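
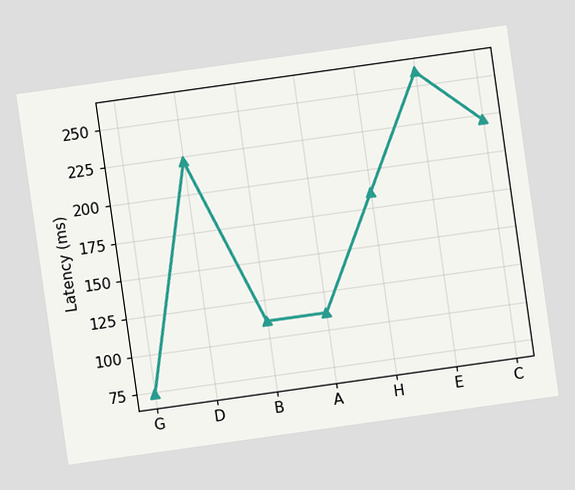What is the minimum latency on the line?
74ms

The chart is tilted about 8° counter-clockwise. The lowest point is at G, and reading across to the y-axis gives 74ms.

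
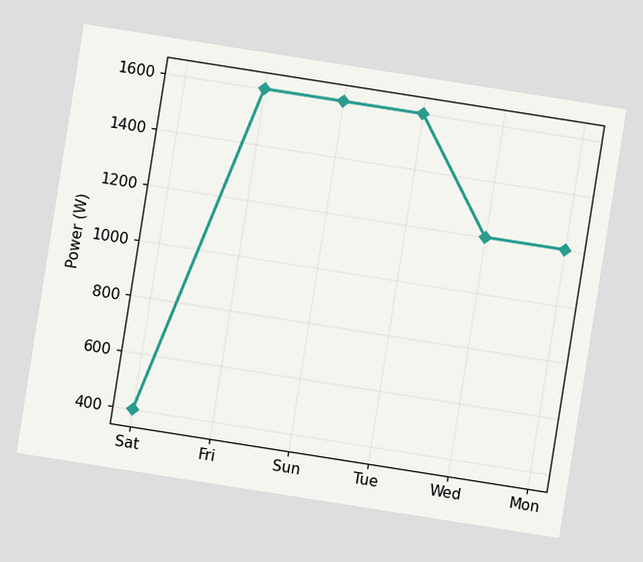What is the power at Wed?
The chart is tilted about 9° clockwise. At Wed, the line is at 1200W.

1200W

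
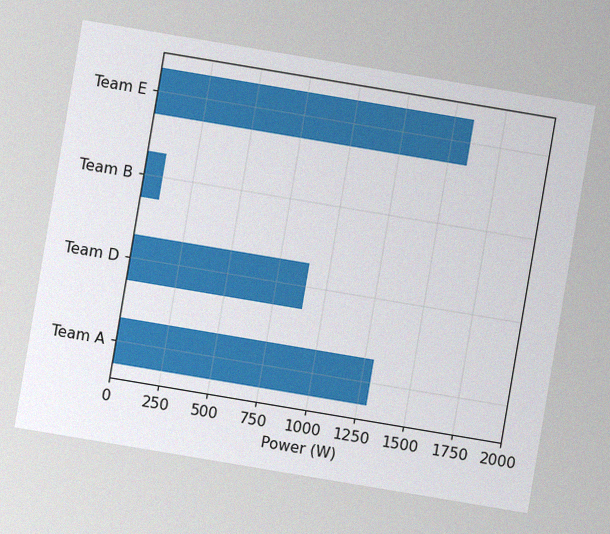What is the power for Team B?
100W

The chart is tilted about 10° clockwise, with some photo noise. Reading along the chart's x-axis, the Team B bar reaches 100W.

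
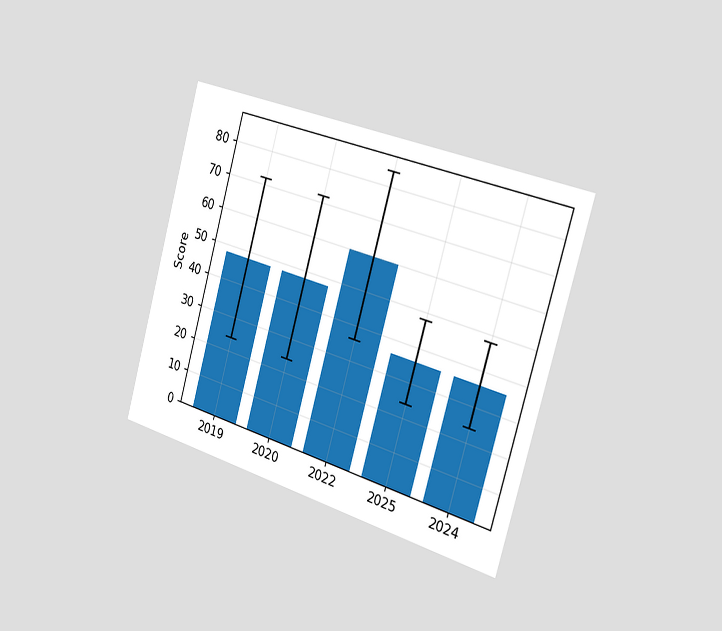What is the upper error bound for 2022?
84

The chart is tilted about 16° clockwise and viewed slightly from the right. The 2022 bar's upper whisker reaches 84.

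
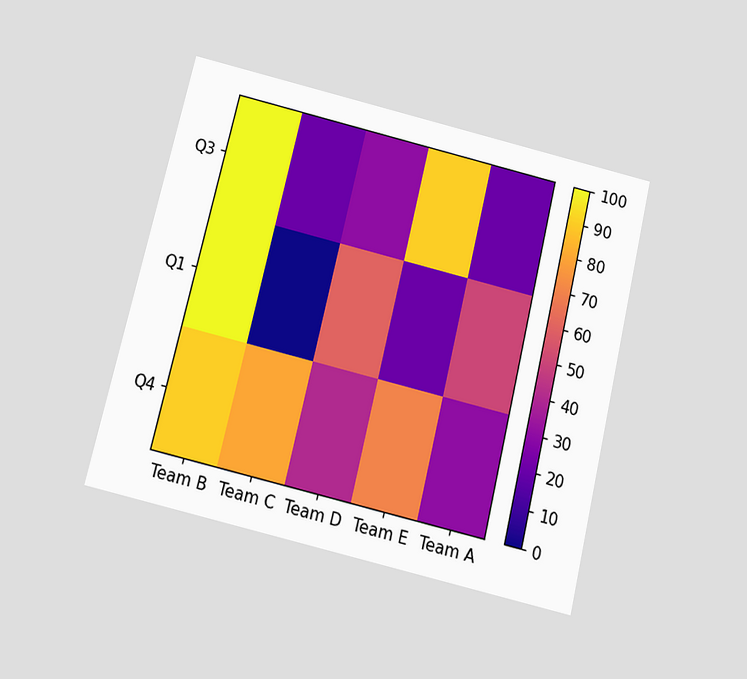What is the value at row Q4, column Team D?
The chart is tilted about 13° clockwise and viewed slightly from below. Matching cell (Q4, Team D) against the colorbar gives 40.

40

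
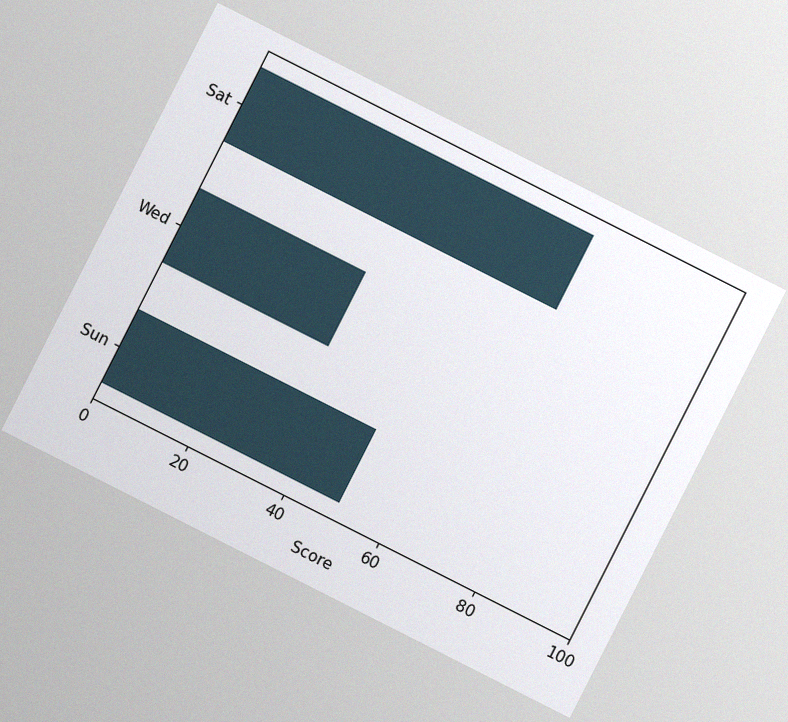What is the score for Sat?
70

The chart is tilted about 27° clockwise, with some photo noise. Reading along the chart's x-axis, the Sat bar reaches 70.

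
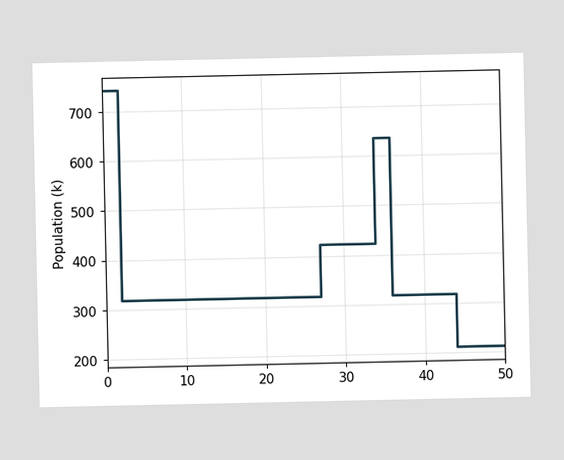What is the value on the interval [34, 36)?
636k

On [34, 36) the step sits at 636k.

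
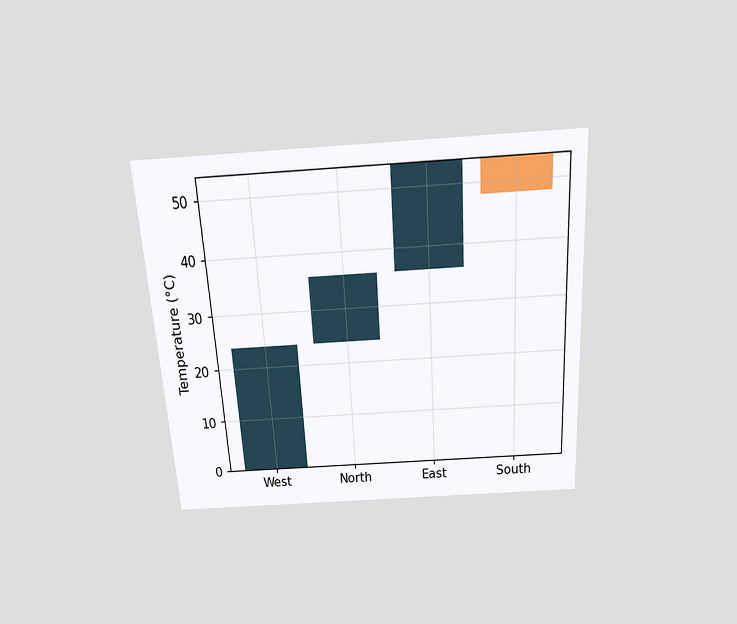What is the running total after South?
The chart is tilted about 4° counter-clockwise and viewed slightly from above. After South the running total reaches 48°C.

48°C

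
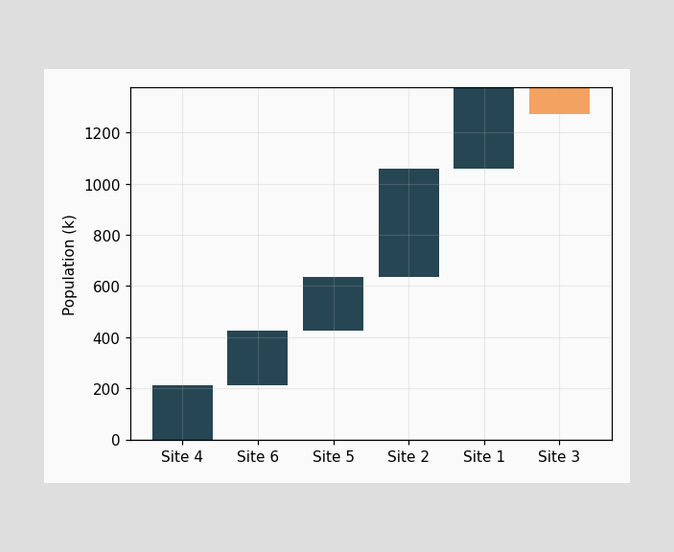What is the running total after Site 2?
1060k

After Site 2 the running total reaches 1060k.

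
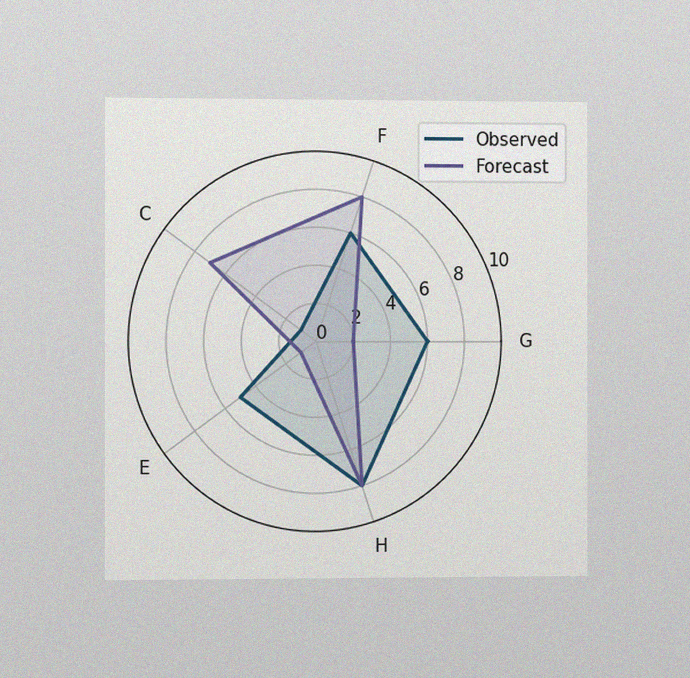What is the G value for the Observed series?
6

The chart is viewed slightly from the left, with some photo noise. On the G axis, Observed reaches 6.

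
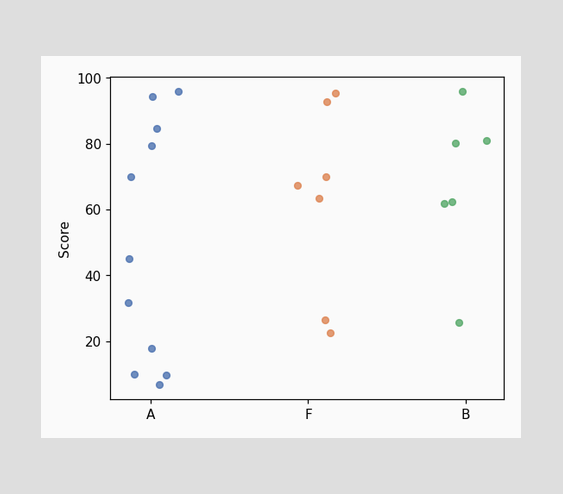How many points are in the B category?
Counting the markers in the B column gives 6.

6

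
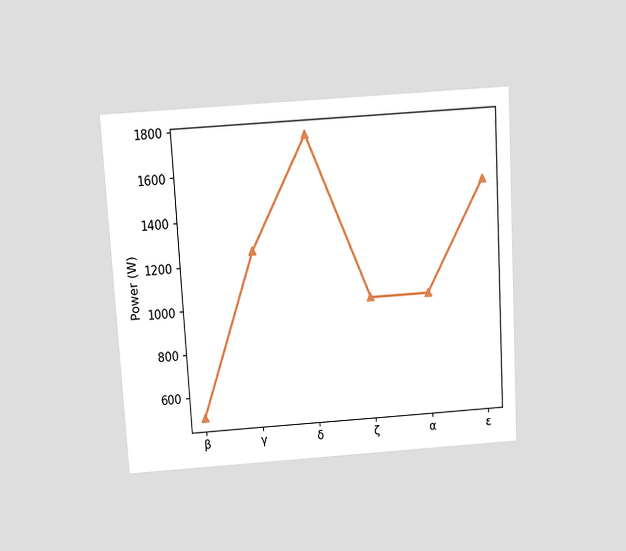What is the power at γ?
1250W

The chart is tilted about 3° counter-clockwise and viewed slightly from above. At γ, the line is at 1250W.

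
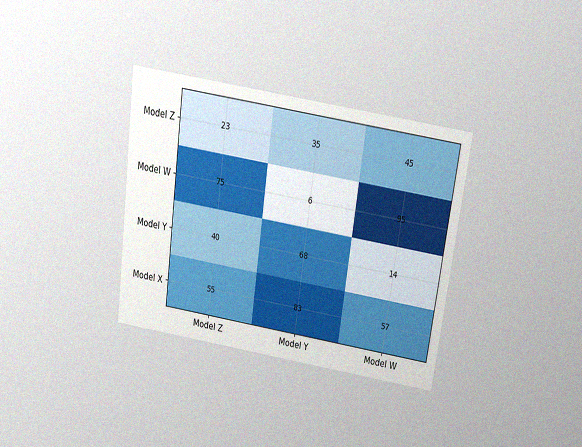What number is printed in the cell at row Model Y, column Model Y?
The chart is tilted about 8° clockwise and viewed slightly from above, with some photo noise. The (Model Y, Model Y) cell reads 68.

68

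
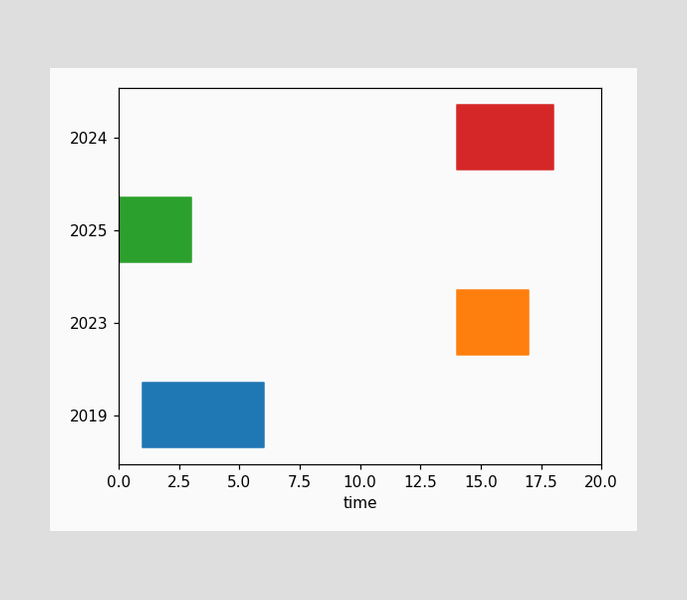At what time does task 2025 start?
0

The 2025 bar begins at t=0.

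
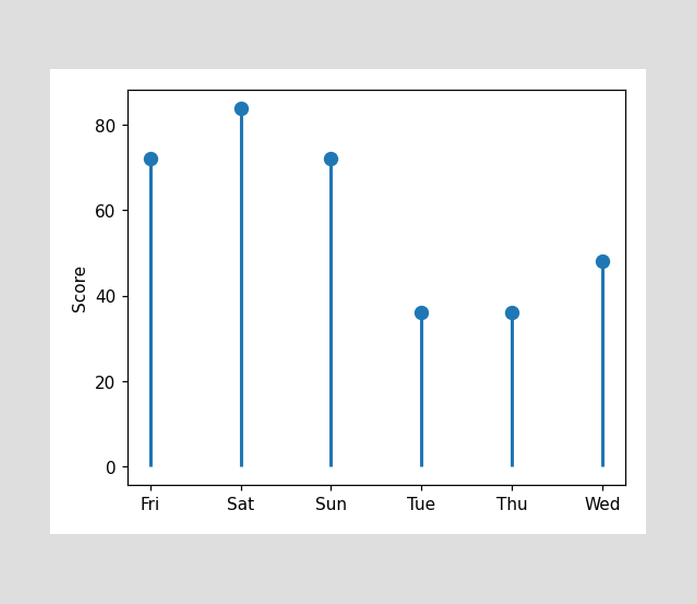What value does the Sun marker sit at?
The Sun marker sits at 72.

72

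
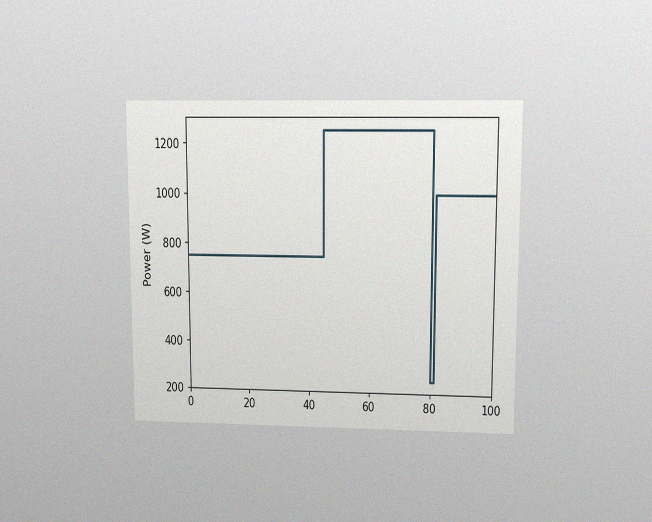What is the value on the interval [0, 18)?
750W

The chart is viewed at a slight angle, with some photo noise. On [0, 18) the step sits at 750W.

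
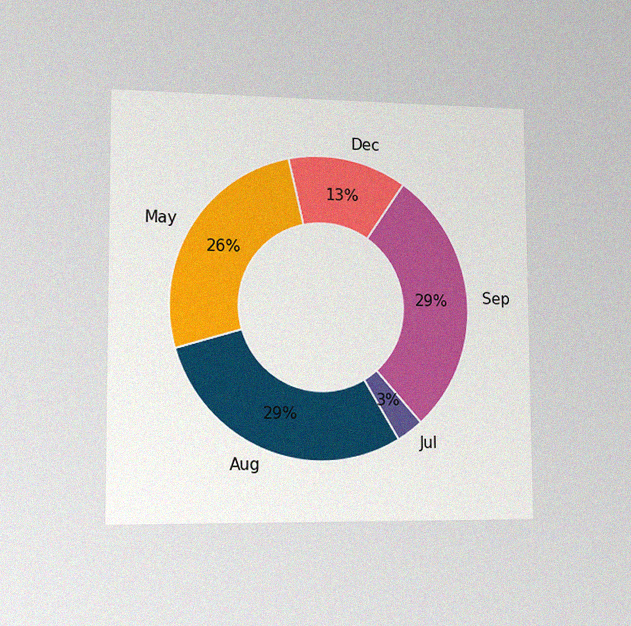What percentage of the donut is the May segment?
26%

The chart is viewed slightly from the left, with some photo noise. The May segment takes up 26% of the ring.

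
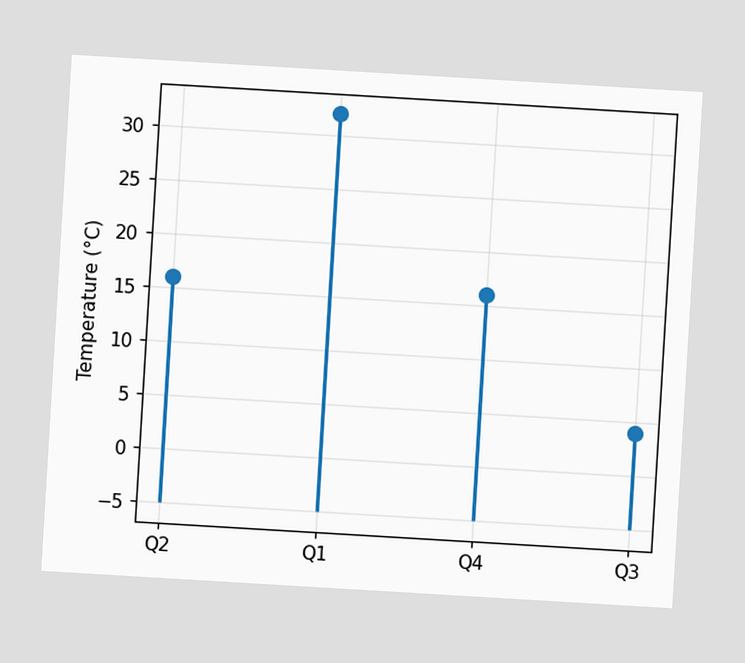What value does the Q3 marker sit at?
The chart is tilted about 3° clockwise. The Q3 marker sits at 4°C.

4°C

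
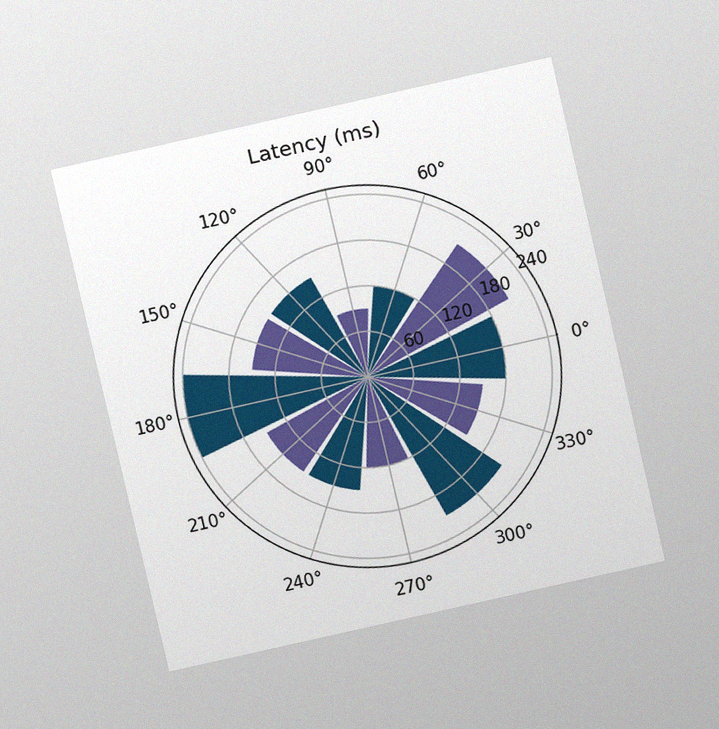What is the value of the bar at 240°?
150ms

The chart is tilted about 13° counter-clockwise and viewed at a slight angle, with some photo noise. The bar at 240° reaches 150ms on the radial axis.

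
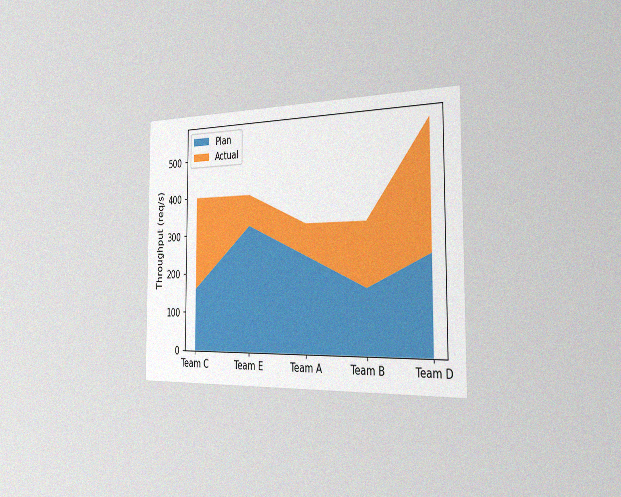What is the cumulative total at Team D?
560req/s

The chart is viewed slightly from the right, with some photo noise. The stacked total at Team D reaches 560req/s.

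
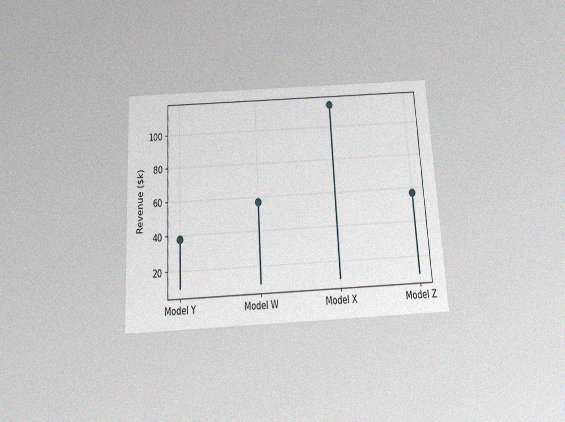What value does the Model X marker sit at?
The chart is tilted about 3° counter-clockwise and viewed slightly from below, with some photo noise. The Model X marker sits at $114k.

$114k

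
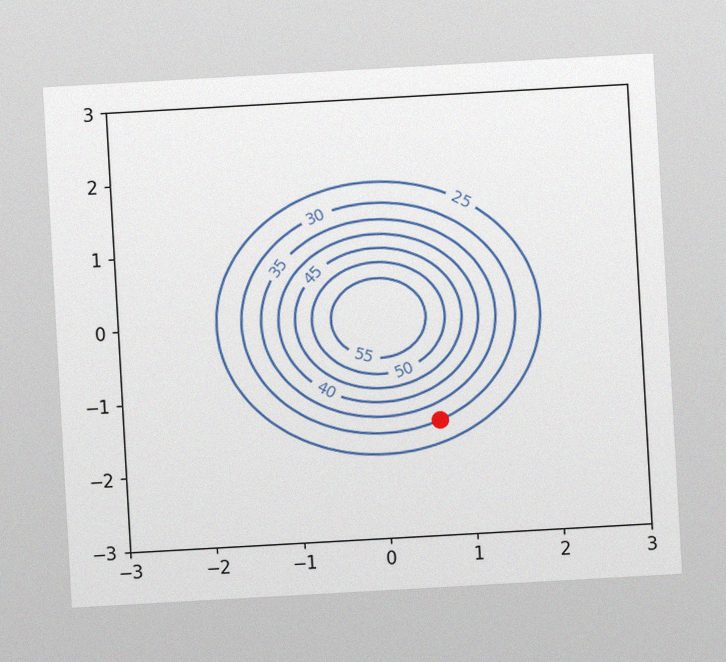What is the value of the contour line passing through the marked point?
The chart is tilted about 3° counter-clockwise, with some photo noise. The marked point sits on the contour labelled 30.

30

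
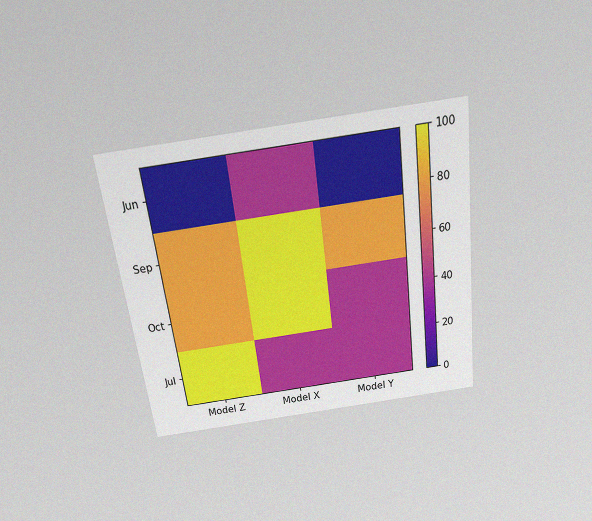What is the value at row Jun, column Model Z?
The chart is tilted about 7° counter-clockwise and viewed slightly from above, with some photo noise. Matching cell (Jun, Model Z) against the colorbar gives 0.

0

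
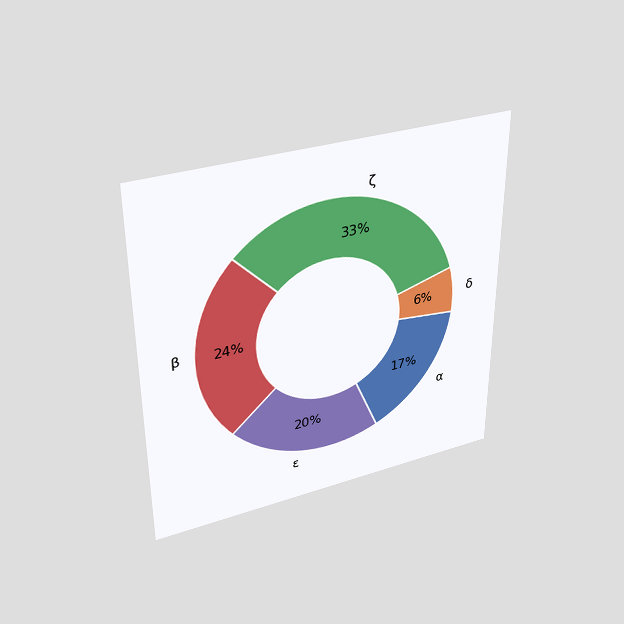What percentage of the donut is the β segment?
The chart is viewed slightly from above. The β segment takes up 24% of the ring.

24%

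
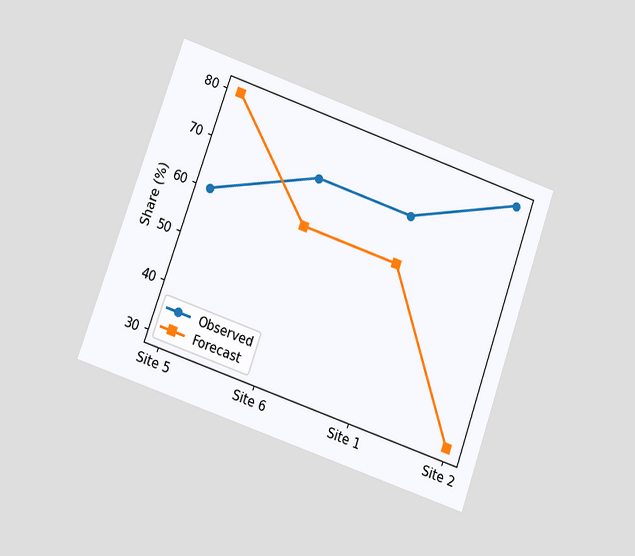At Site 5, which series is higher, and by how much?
The chart is tilted about 19° clockwise and viewed at a slight angle. At Site 5, Forecast sits above the other line by 20%.

Forecast, by 20%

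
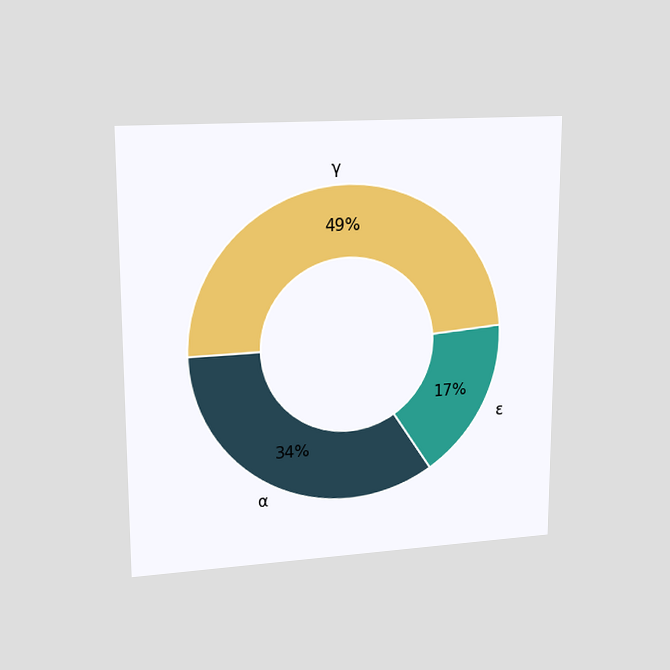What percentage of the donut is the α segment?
34%

The chart is viewed at a slight angle. The α segment takes up 34% of the ring.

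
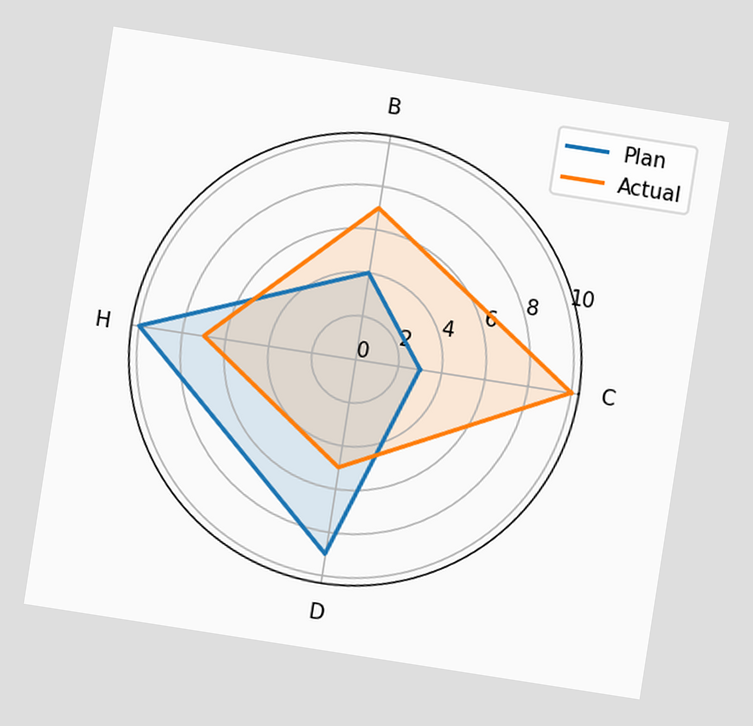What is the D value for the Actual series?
5

The chart is tilted about 9° clockwise. On the D axis, Actual reaches 5.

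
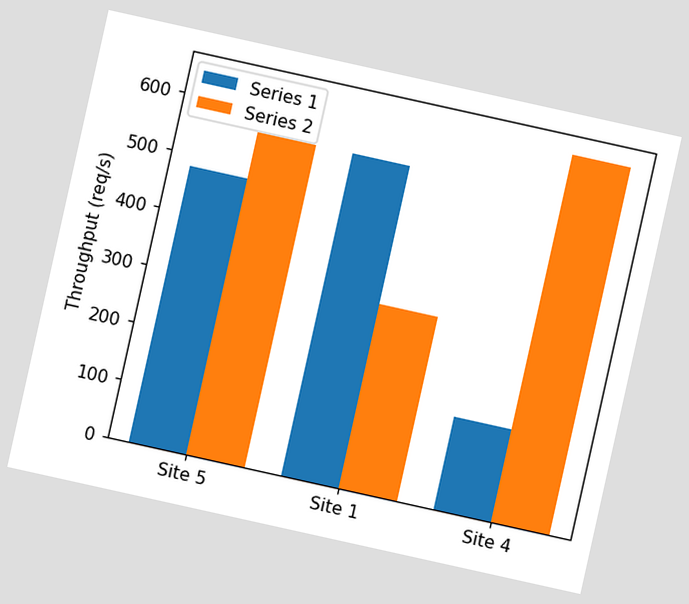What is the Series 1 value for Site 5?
480req/s

The chart is tilted about 13° clockwise. The Series 1 bar at Site 5 reaches 480req/s on the y-axis.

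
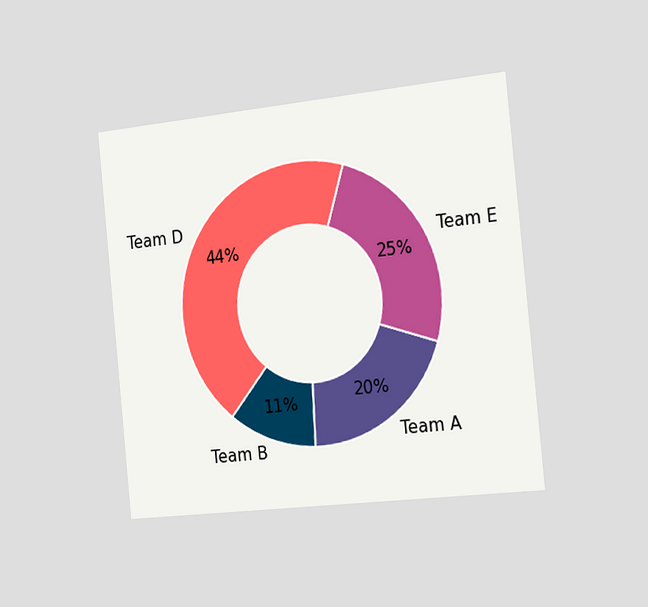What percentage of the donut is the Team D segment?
The chart is tilted about 6° counter-clockwise and viewed slightly from the right. The Team D segment takes up 44% of the ring.

44%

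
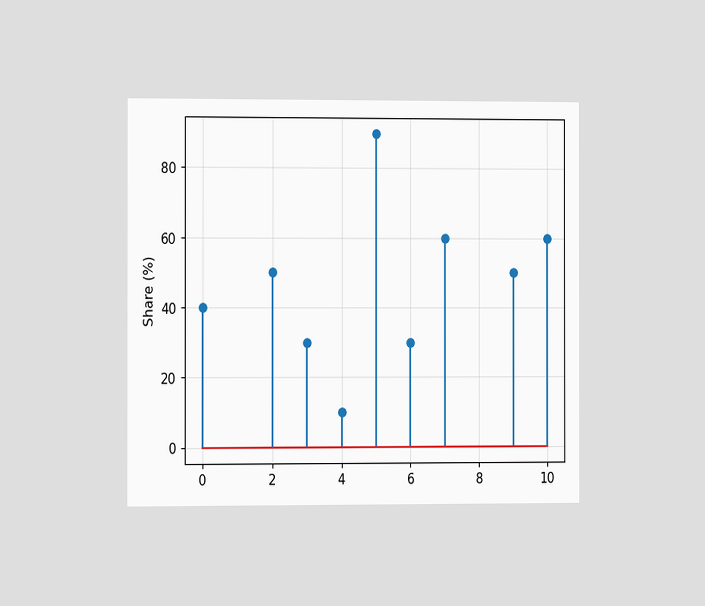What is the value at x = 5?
90%

The chart is viewed slightly from the left. The stem at x=5 reaches 90%.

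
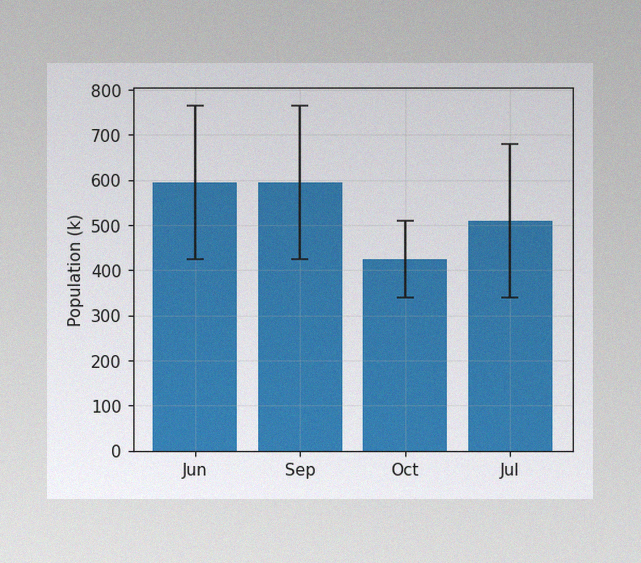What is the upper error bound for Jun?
765k

The image has some photo noise and uneven lighting. The Jun bar's upper whisker reaches 765k.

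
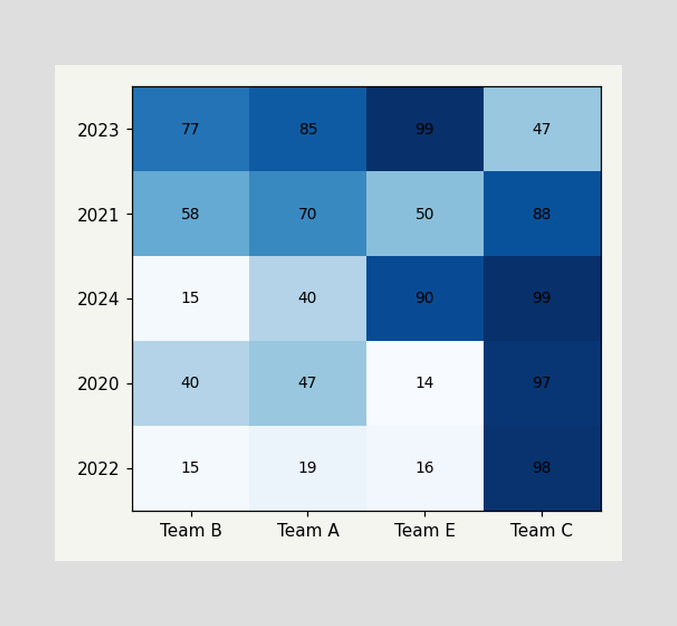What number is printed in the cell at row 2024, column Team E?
90

The (2024, Team E) cell reads 90.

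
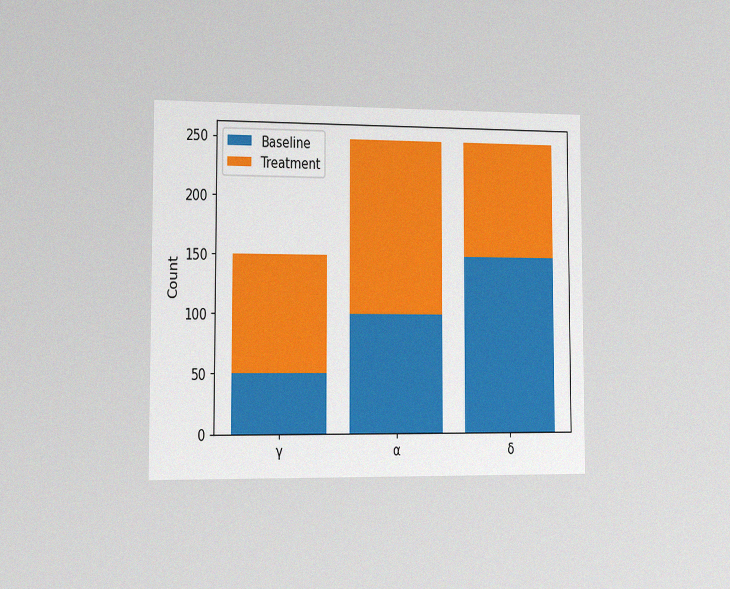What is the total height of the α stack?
The chart is viewed slightly from the left, with some photo noise. The α stack's top reaches 250 on the y-axis.

250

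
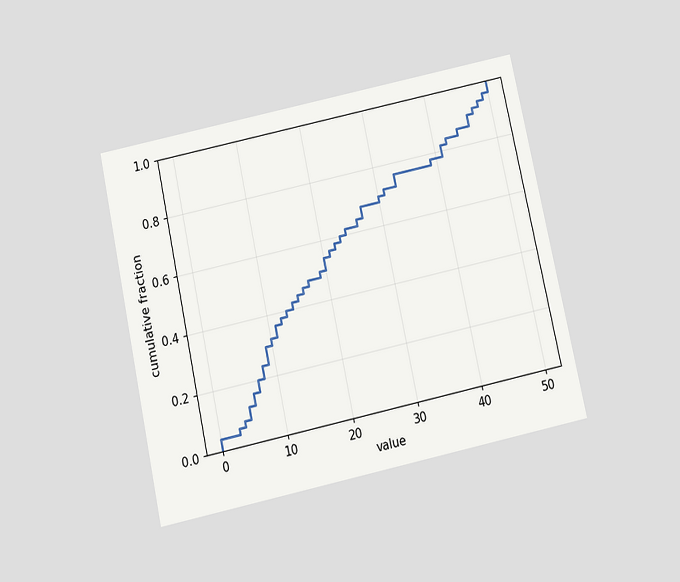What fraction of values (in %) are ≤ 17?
The chart is tilted about 12° counter-clockwise and viewed slightly from below. At x=17 the ECDF step is at 48%.

48%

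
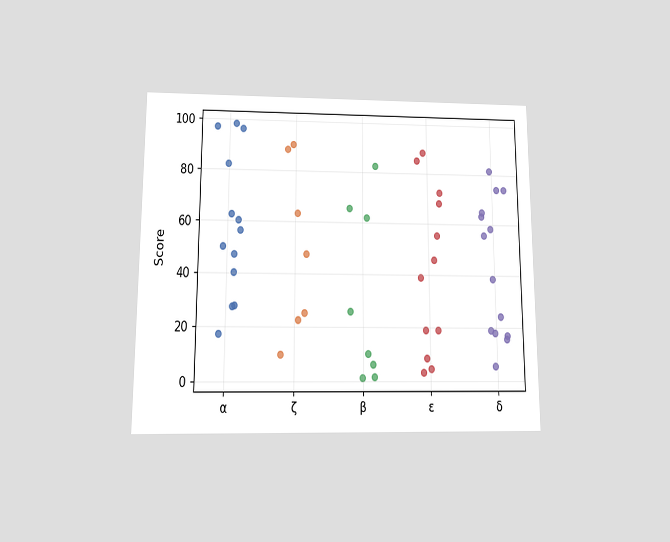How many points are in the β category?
8

The chart is viewed slightly from below. Counting the markers in the β column gives 8.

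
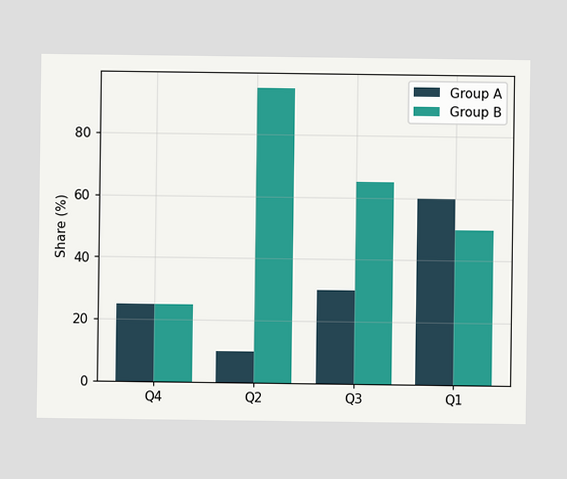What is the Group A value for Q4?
The Group A bar at Q4 reaches 25% on the y-axis.

25%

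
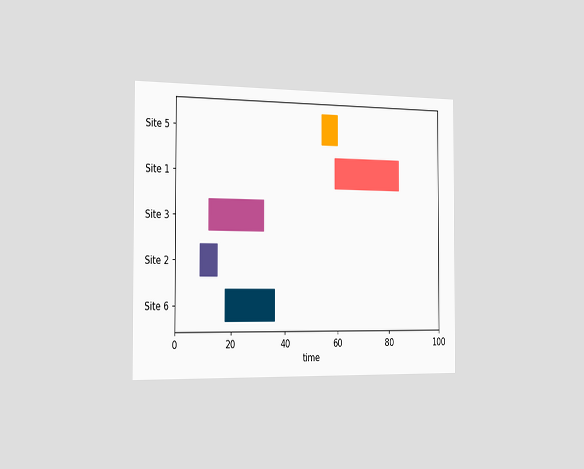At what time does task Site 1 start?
59

The chart is viewed slightly from the left. The Site 1 bar begins at t=59.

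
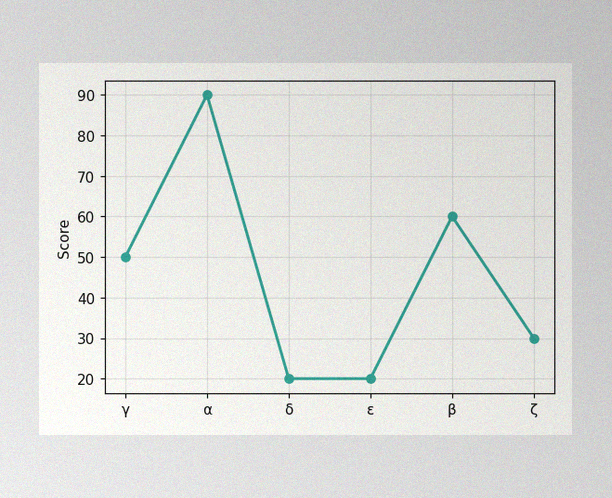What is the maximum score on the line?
90

The image has some photo noise and uneven lighting. The highest point is at α, and reading across to the y-axis gives 90.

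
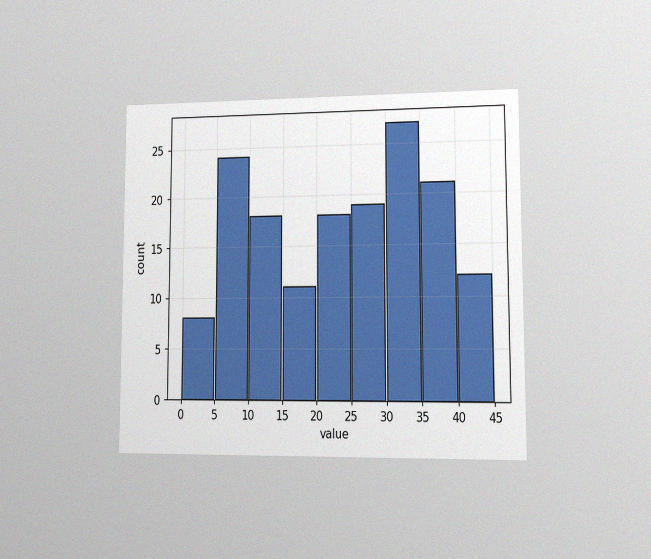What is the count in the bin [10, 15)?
The chart is viewed at a slight angle, with some photo noise. The [10, 15) bin has height 18.

18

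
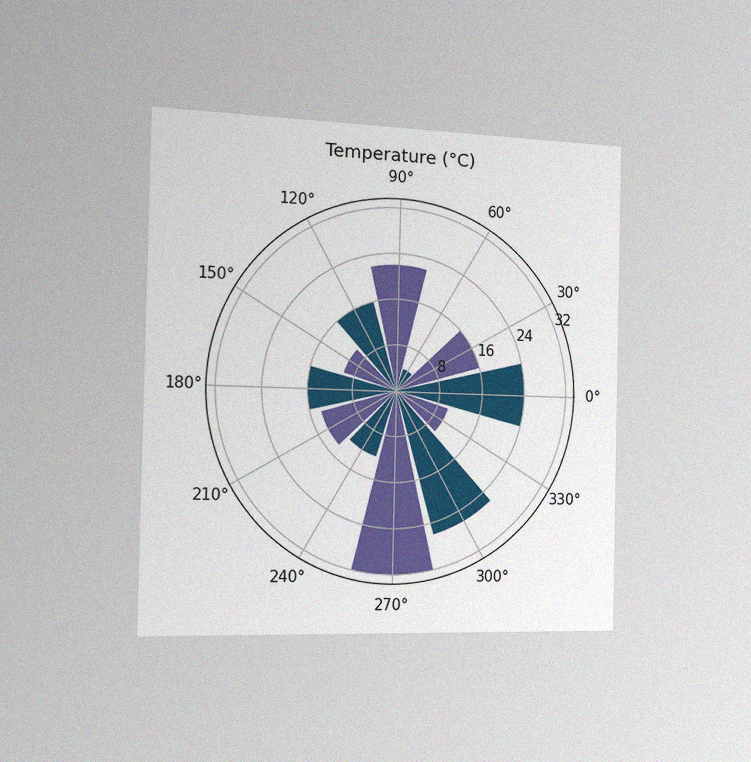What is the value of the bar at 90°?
The chart is viewed slightly from the left, with some photo noise. The bar at 90° reaches 22°C on the radial axis.

22°C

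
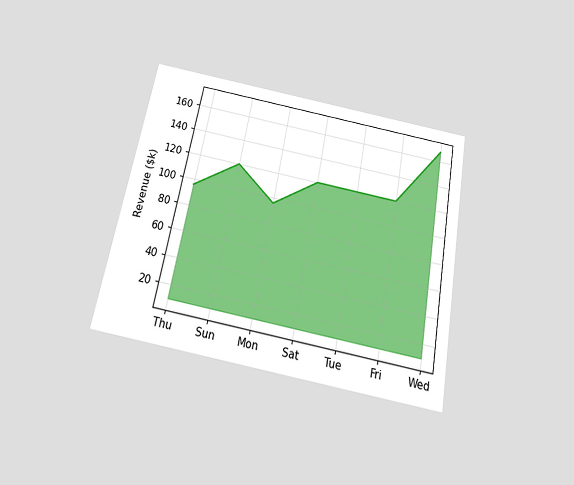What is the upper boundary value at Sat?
The chart is tilted about 11° clockwise and viewed slightly from below. At Sat the upper boundary is at $120k.

$120k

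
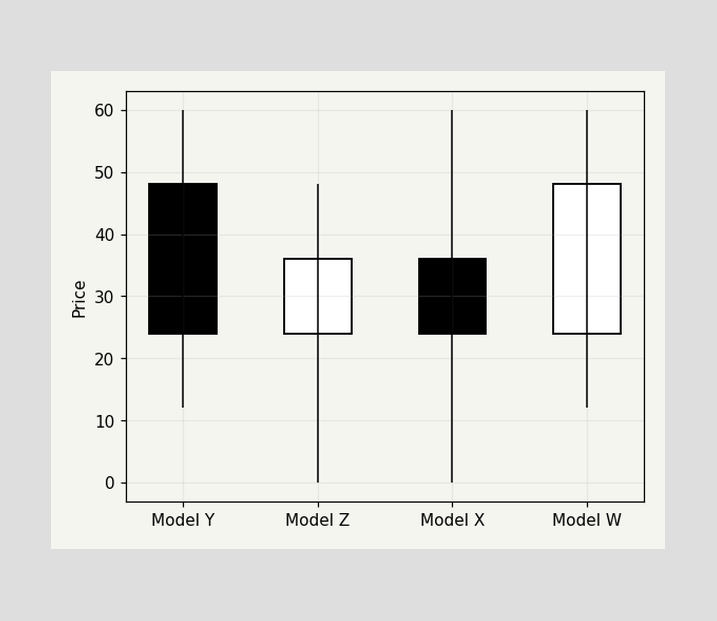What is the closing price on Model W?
48

The Model W candle closes at 48.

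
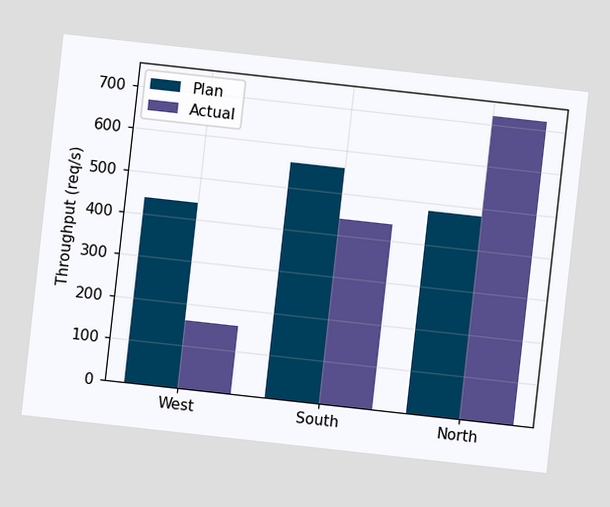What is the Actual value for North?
The chart is tilted about 6° clockwise. The Actual bar at North reaches 720req/s on the y-axis.

720req/s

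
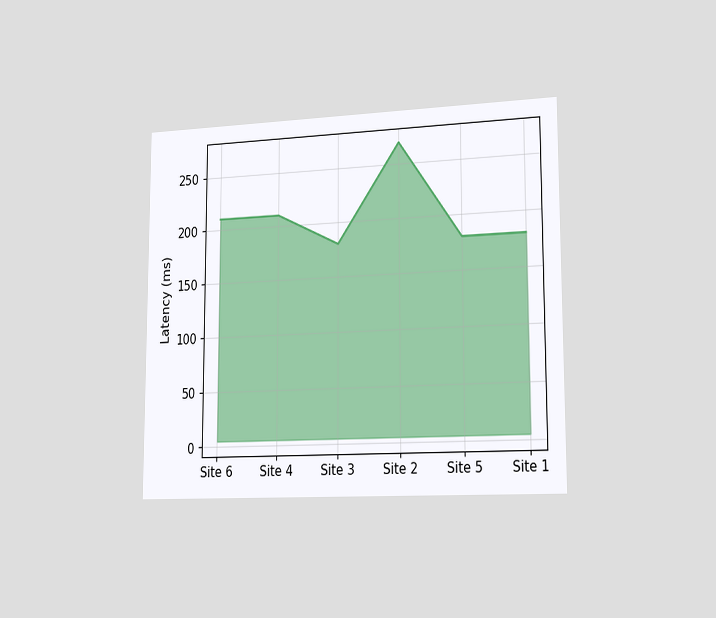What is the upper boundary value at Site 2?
The chart is viewed slightly from the right. At Site 2 the upper boundary is at 270ms.

270ms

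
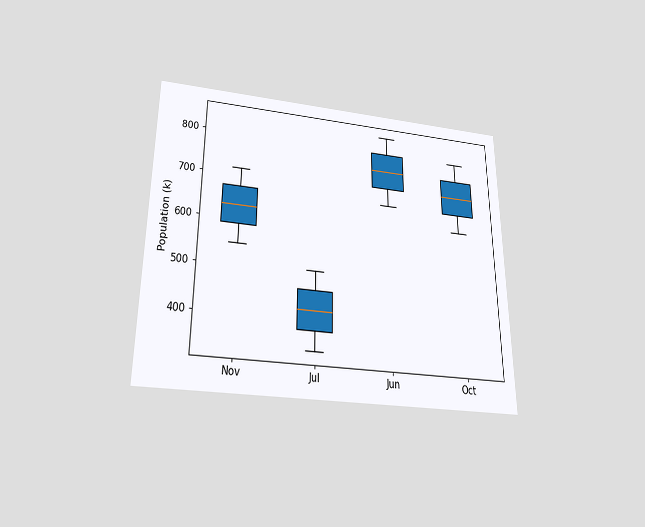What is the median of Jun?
The chart is viewed slightly from below. The median line in the Jun box sits at 756k.

756k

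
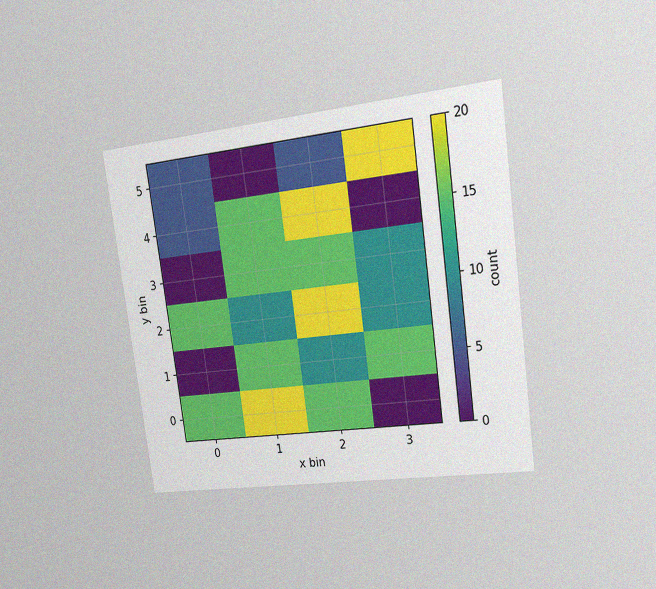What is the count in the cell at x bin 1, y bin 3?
The chart is tilted about 8° counter-clockwise and viewed slightly from the right, with some photo noise. Matching the cell (1, 3) against the colorbar gives 15.

15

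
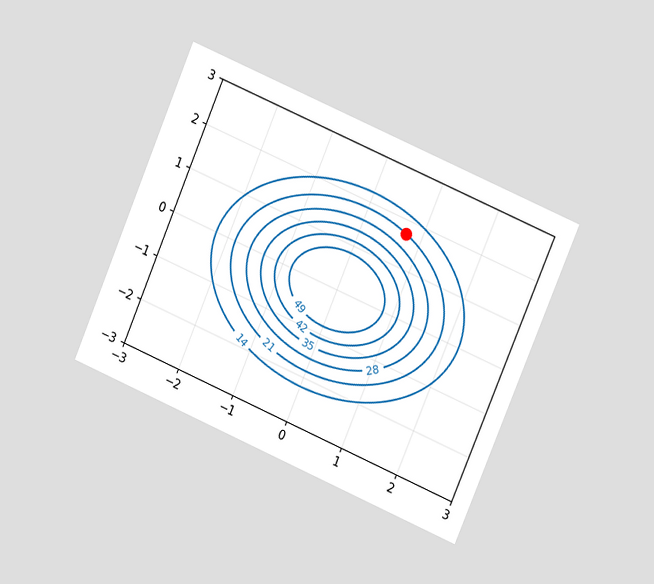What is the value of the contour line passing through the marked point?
The chart is tilted about 23° clockwise and viewed at a slight angle. The marked point sits on the contour labelled 21.

21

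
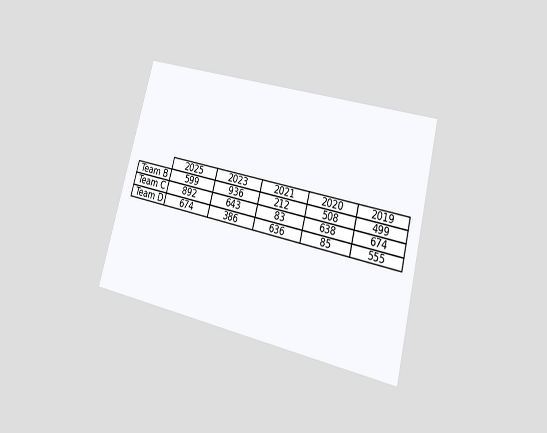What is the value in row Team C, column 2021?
83

The chart is tilted about 14° clockwise and viewed at a slight angle. The (Team C, 2021) cell reads 83.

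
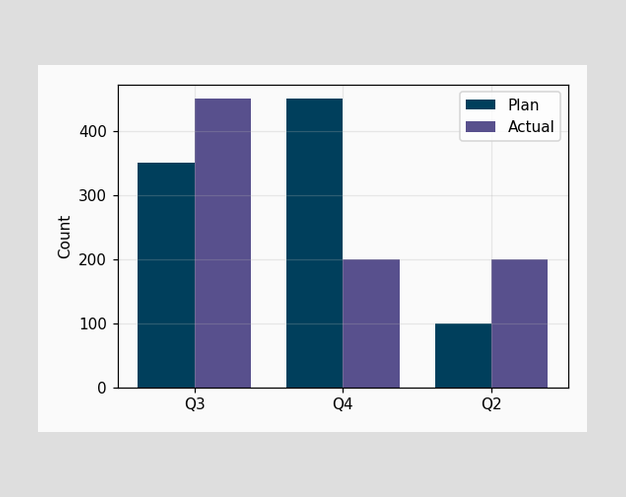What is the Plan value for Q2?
100

The Plan bar at Q2 reaches 100 on the y-axis.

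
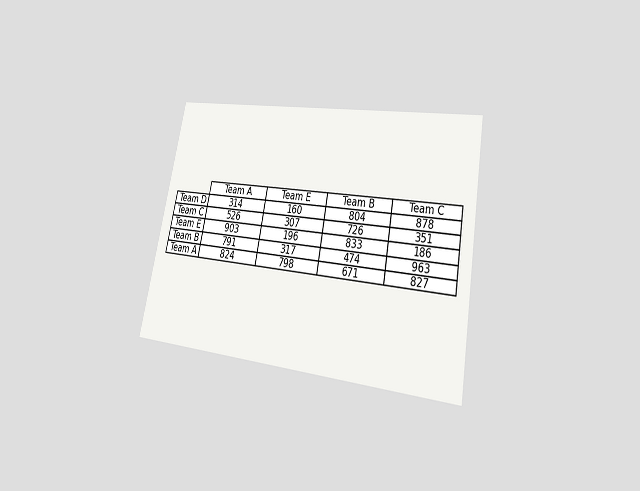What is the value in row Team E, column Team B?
833

The chart is tilted about 11° clockwise and viewed at a slight angle. The (Team E, Team B) cell reads 833.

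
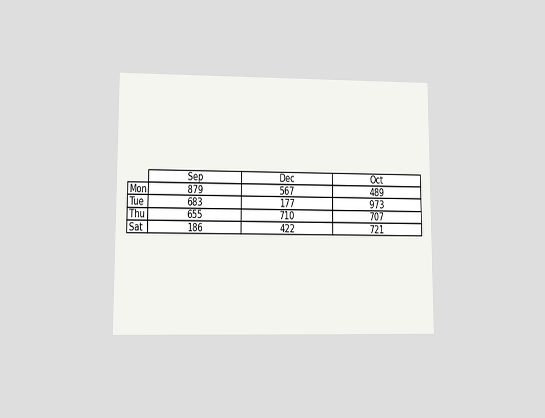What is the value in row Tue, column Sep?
683

The chart is viewed at a slight angle. The (Tue, Sep) cell reads 683.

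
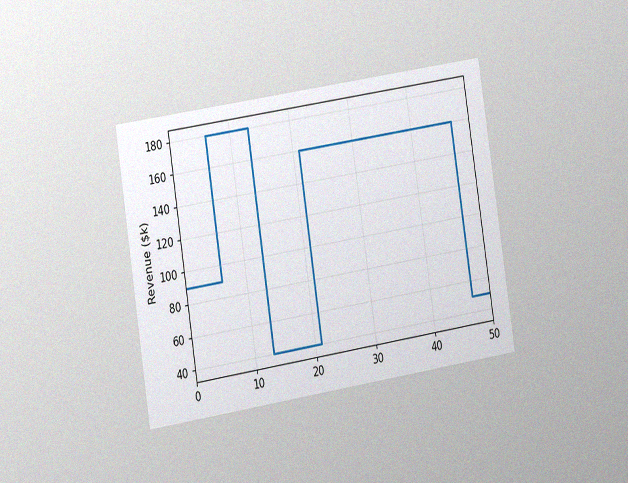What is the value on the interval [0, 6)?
The chart is tilted about 9° counter-clockwise and viewed at a slight angle, with some photo noise. On [0, 6) the step sits at $90k.

$90k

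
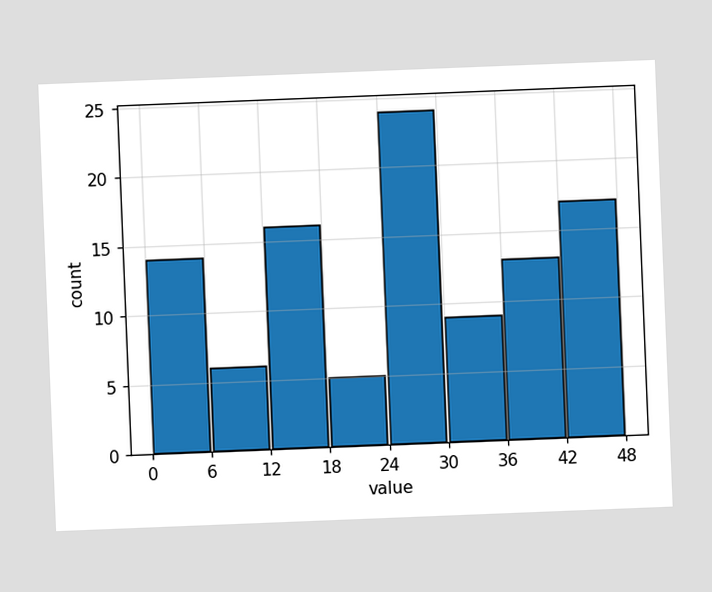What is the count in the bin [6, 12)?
The chart is tilted about 2° counter-clockwise. The [6, 12) bin has height 6.

6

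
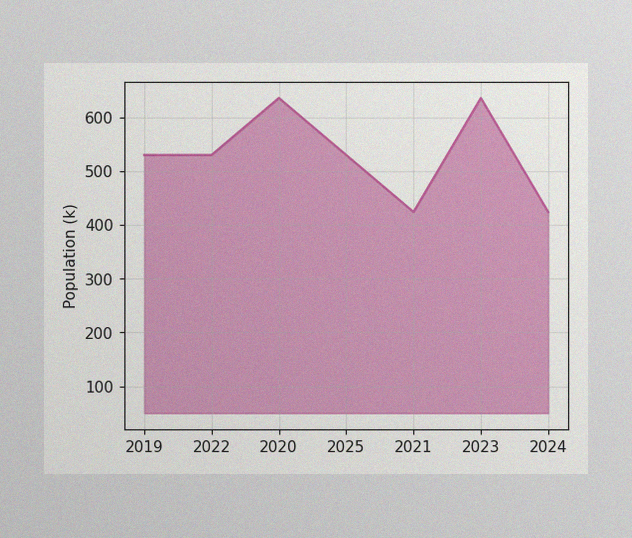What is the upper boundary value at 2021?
The image has some photo noise and uneven lighting. At 2021 the upper boundary is at 424k.

424k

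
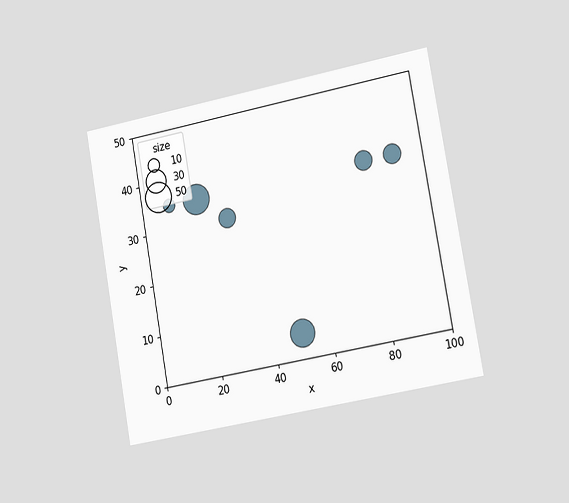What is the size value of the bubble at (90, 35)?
The chart is tilted about 10° counter-clockwise and viewed slightly from the right. Matching the bubble at (90, 35) against the size legend gives 20.

20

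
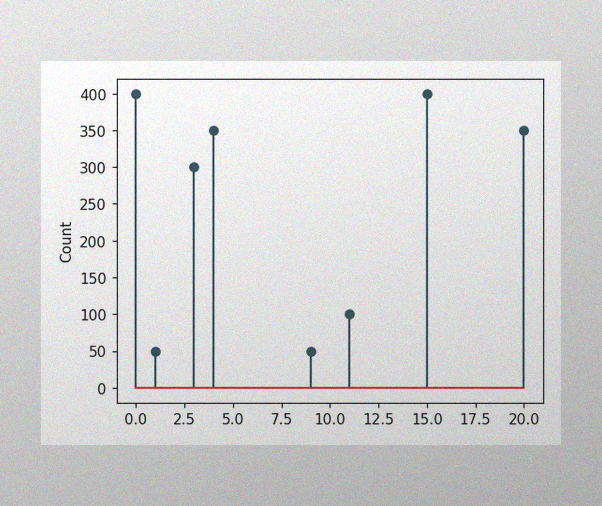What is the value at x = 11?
100

The image has some photo noise and uneven lighting. The stem at x=11 reaches 100.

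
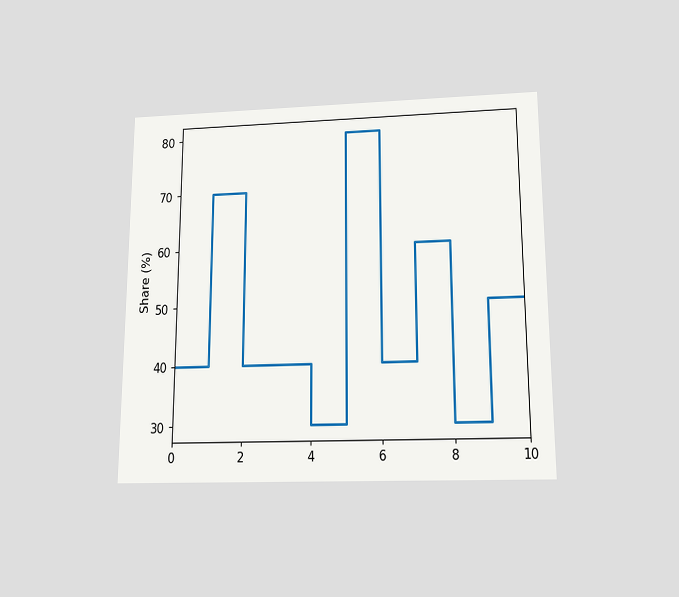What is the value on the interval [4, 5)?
The chart is viewed slightly from below. On [4, 5) the step sits at 30%.

30%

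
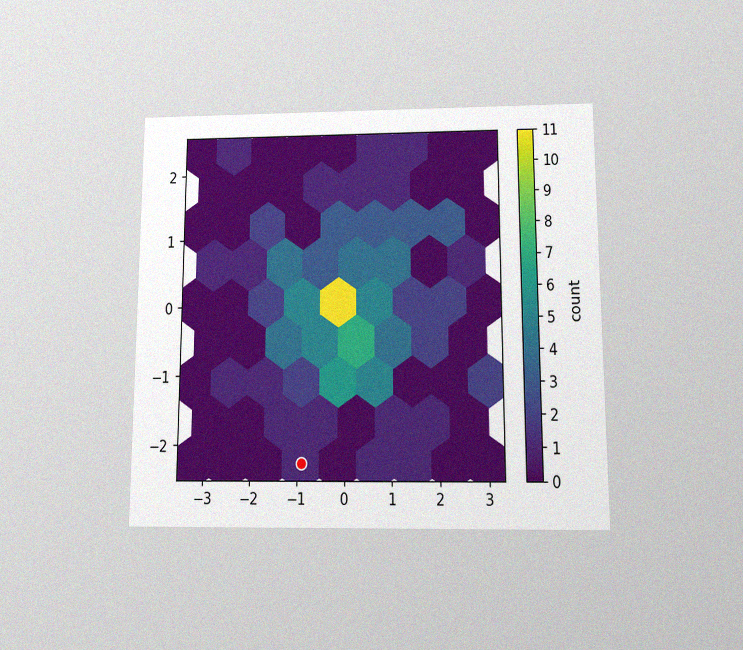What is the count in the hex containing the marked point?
1

The chart is viewed slightly from below, with some photo noise. The marked hex reads 1 on the colorbar.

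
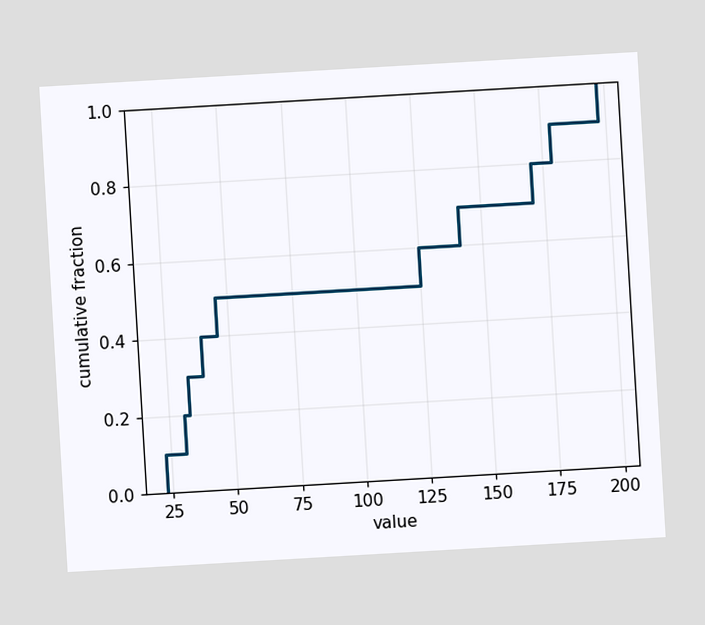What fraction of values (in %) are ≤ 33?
The chart is tilted about 3° counter-clockwise. At x=33 the ECDF step is at 30%.

30%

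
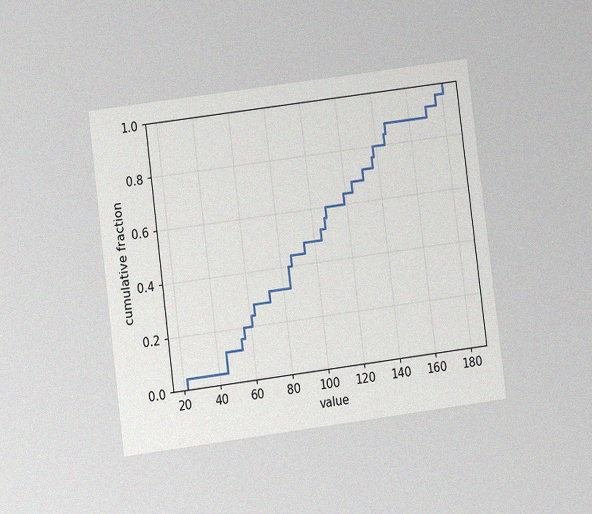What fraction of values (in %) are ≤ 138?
80%

The chart is tilted about 7° counter-clockwise and viewed at a slight angle, with some photo noise. At x=138 the ECDF step is at 80%.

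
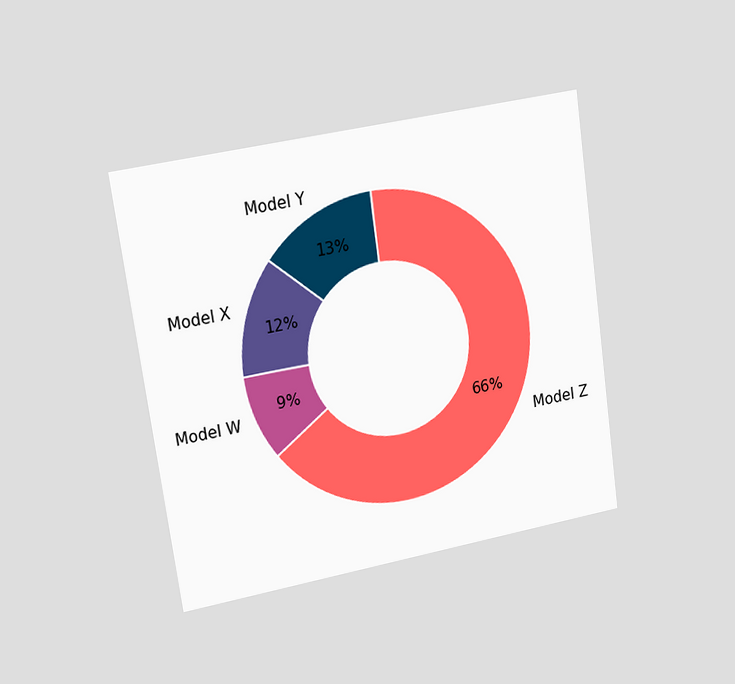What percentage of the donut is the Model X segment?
12%

The chart is tilted about 8° counter-clockwise and viewed slightly from the left. The Model X segment takes up 12% of the ring.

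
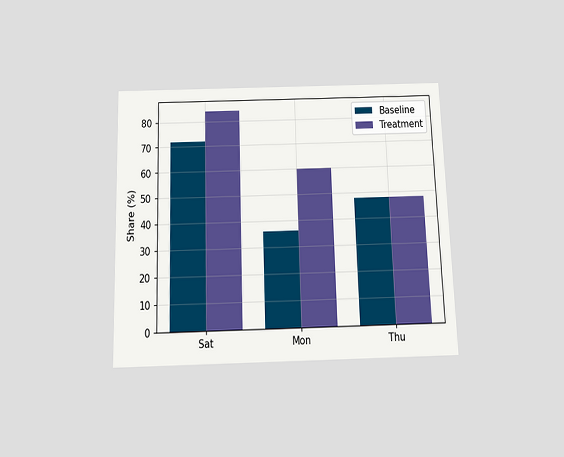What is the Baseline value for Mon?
36%

The chart is viewed slightly from below. The Baseline bar at Mon reaches 36% on the y-axis.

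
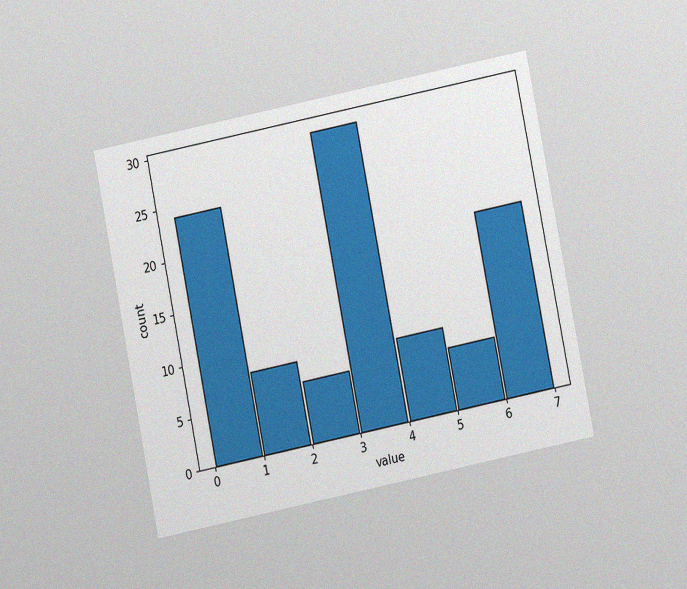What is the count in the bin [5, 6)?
The chart is tilted about 11° counter-clockwise and viewed at a slight angle, with some photo noise. The [5, 6) bin has height 6.

6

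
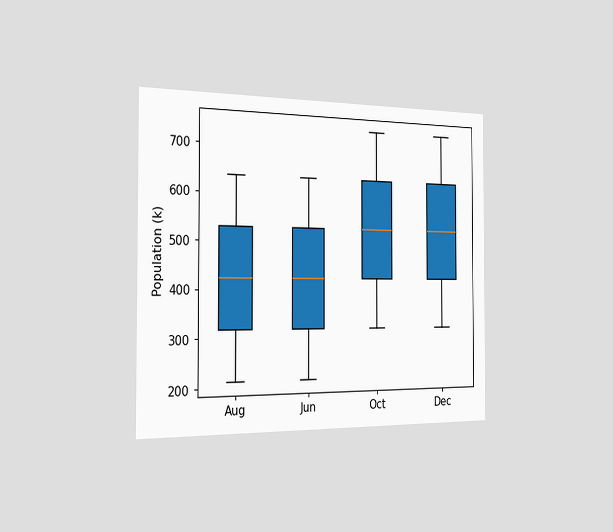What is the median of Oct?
530k

The chart is viewed slightly from the left. The median line in the Oct box sits at 530k.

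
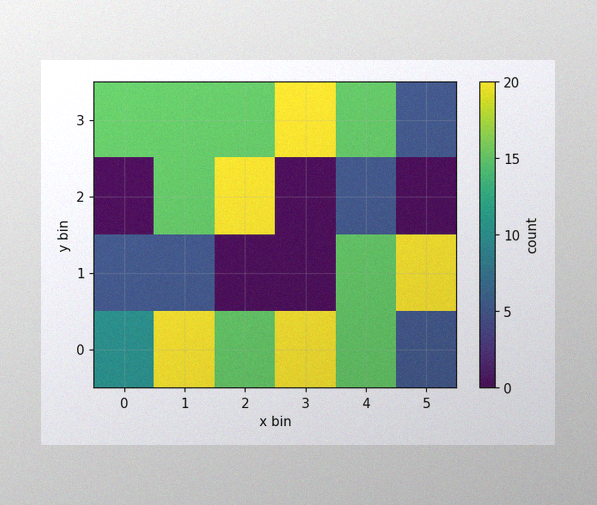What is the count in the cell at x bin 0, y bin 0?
The image has some photo noise and uneven lighting. Matching the cell (0, 0) against the colorbar gives 10.

10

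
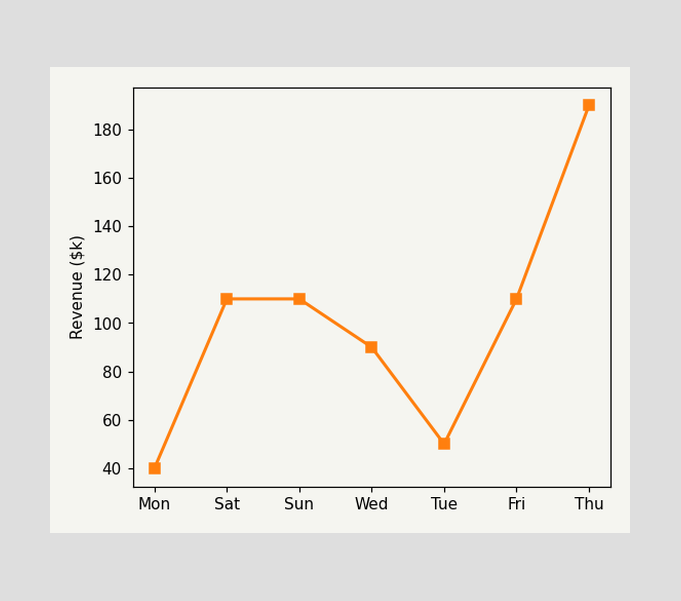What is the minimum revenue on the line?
$40k

The lowest point is at Mon, and reading across to the y-axis gives $40k.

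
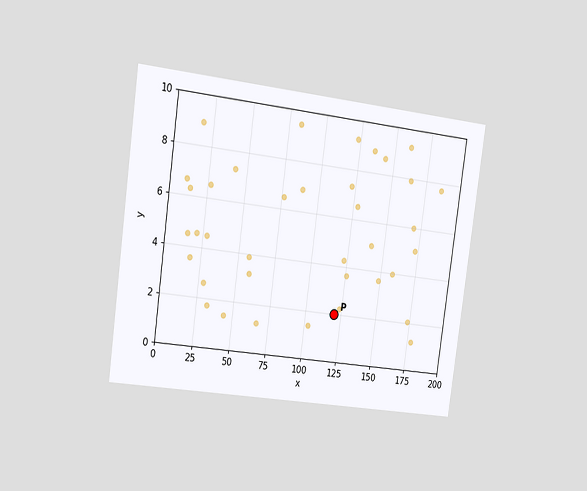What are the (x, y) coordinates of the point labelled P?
(120, 2)

The chart is tilted about 8° clockwise and viewed slightly from the left. Following the gridlines from P to each axis, P sits at (120, 2).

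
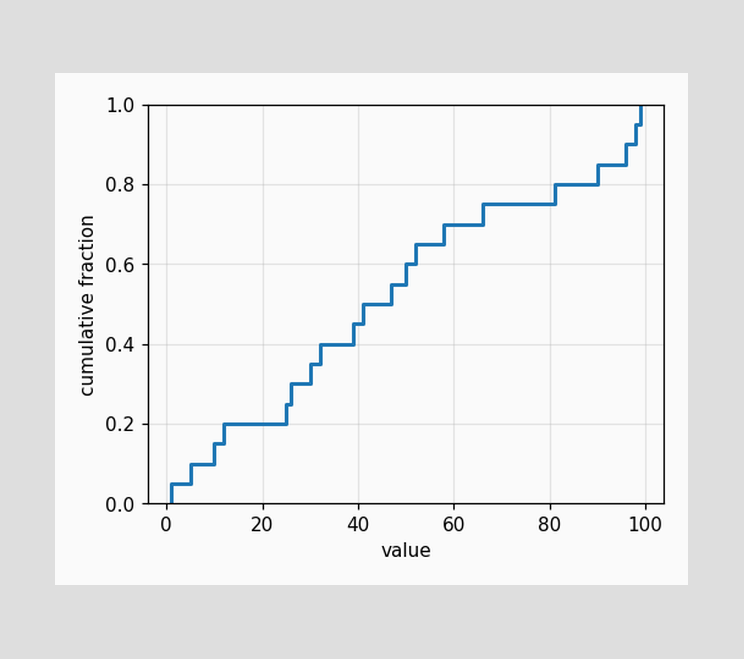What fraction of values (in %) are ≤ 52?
65%

At x=52 the ECDF step is at 65%.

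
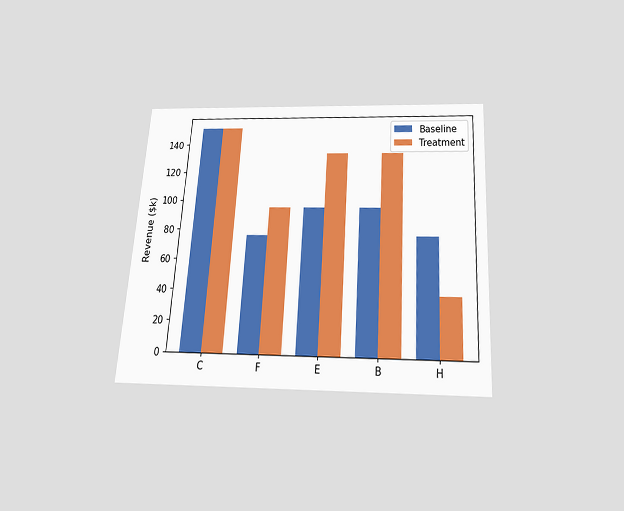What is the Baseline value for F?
$76k

The chart is tilted about 4° clockwise and viewed slightly from below. The Baseline bar at F reaches $76k on the y-axis.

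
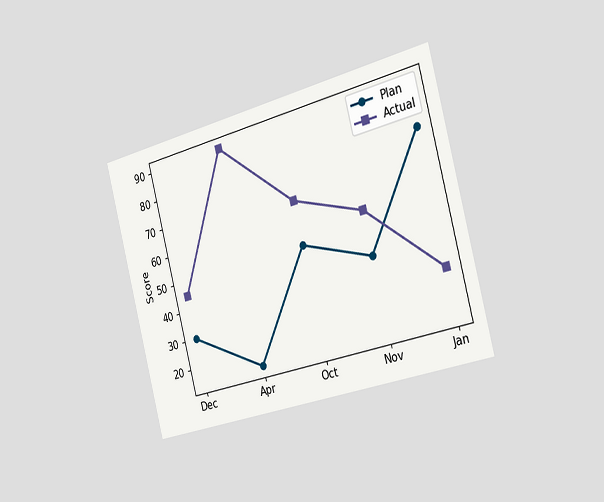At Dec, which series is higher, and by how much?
The chart is tilted about 15° counter-clockwise and viewed slightly from the right. At Dec, Actual sits above the other line by 15.

Actual, by 15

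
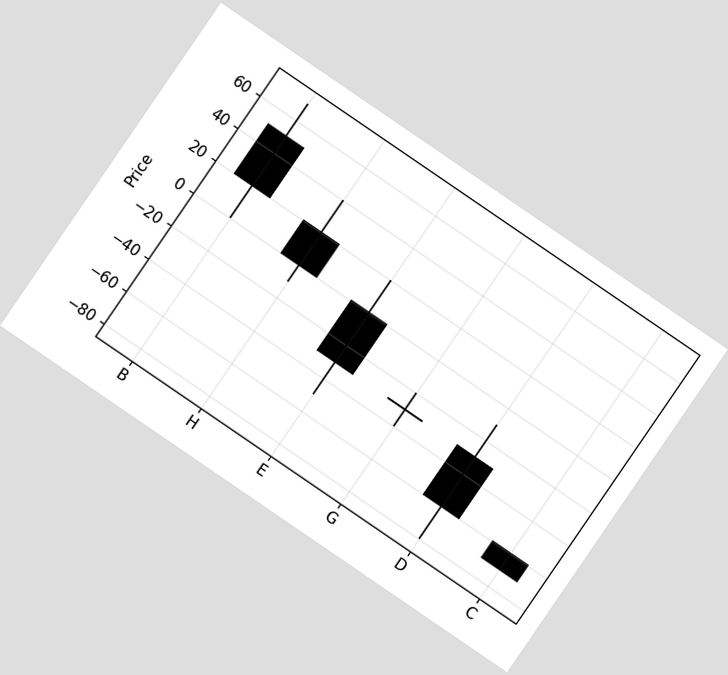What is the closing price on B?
The chart is tilted about 34° clockwise. The B candle closes at 20.

20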